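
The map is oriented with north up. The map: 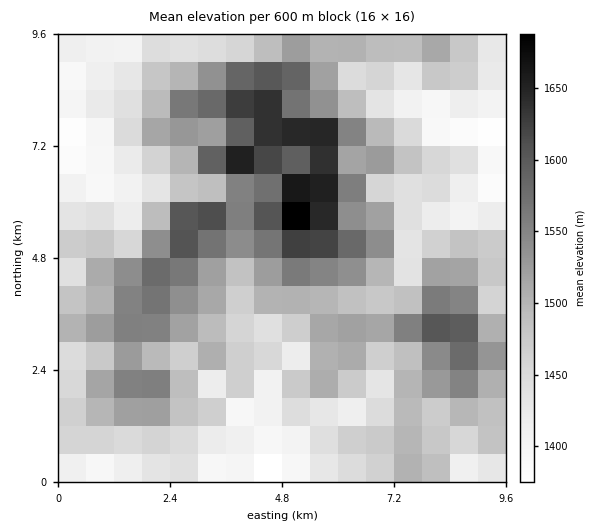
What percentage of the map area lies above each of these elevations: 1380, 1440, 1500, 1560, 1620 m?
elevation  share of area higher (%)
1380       96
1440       72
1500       42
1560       17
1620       6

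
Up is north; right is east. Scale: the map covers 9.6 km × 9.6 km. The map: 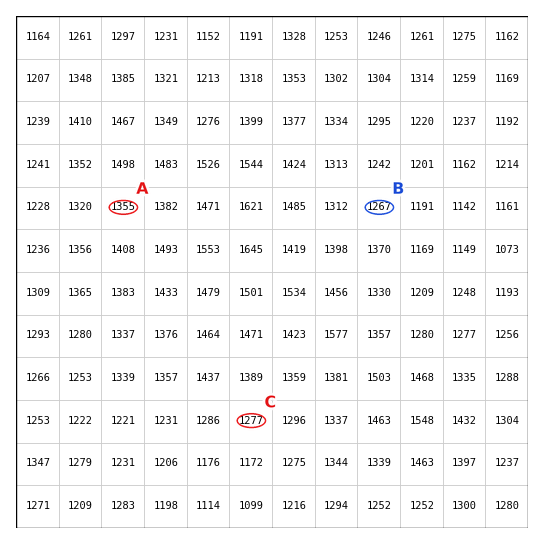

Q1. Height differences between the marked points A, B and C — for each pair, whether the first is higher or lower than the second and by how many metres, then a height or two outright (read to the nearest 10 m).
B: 90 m lower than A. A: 80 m higher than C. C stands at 1280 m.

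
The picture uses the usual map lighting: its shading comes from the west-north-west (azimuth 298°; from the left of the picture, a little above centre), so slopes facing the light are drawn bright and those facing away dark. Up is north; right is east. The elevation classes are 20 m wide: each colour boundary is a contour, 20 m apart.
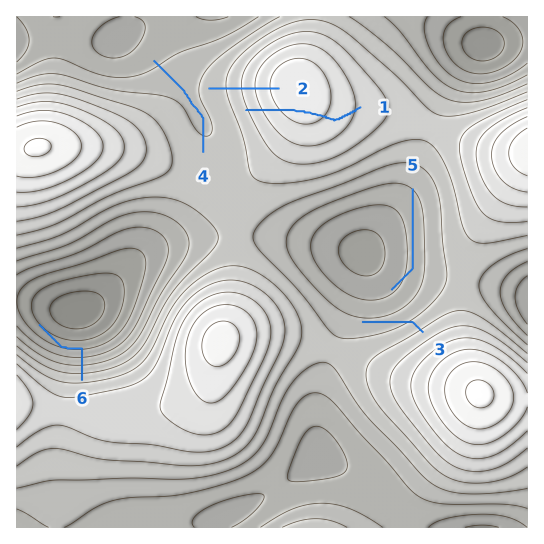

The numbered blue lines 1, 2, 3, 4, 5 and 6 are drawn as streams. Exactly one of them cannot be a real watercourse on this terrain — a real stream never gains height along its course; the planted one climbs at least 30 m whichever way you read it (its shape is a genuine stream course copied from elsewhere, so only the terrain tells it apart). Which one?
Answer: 1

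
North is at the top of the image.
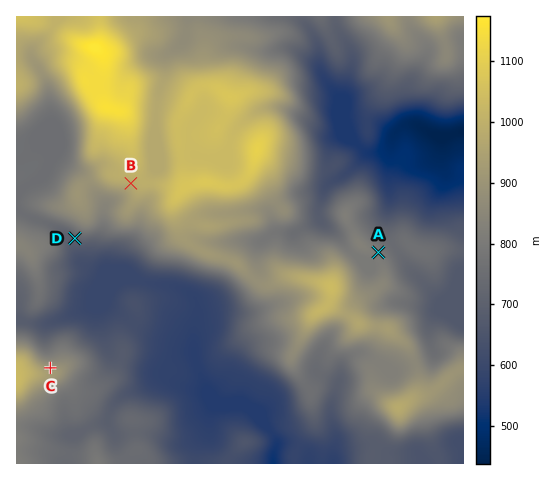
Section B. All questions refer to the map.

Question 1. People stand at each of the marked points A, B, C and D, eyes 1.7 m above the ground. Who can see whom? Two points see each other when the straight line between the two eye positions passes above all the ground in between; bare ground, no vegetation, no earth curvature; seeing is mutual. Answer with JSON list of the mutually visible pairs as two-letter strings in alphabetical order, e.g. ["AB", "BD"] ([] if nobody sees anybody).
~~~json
["BC", "CD"]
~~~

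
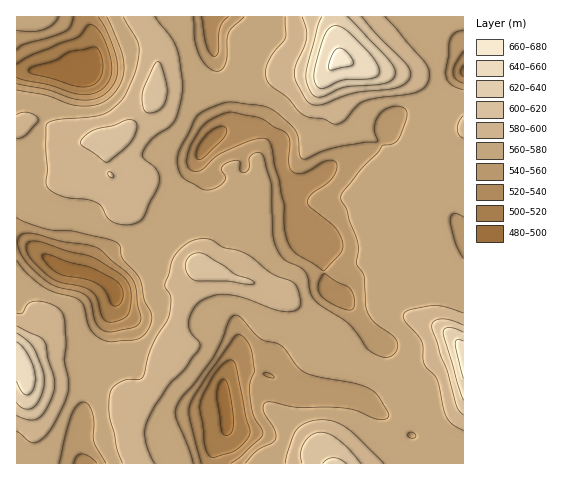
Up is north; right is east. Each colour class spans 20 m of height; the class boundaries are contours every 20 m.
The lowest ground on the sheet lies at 490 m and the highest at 660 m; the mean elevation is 570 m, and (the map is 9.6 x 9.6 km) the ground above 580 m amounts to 24.3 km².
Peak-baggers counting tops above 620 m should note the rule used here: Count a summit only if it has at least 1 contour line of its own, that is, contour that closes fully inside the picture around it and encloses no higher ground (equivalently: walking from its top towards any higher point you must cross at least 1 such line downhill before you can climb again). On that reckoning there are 1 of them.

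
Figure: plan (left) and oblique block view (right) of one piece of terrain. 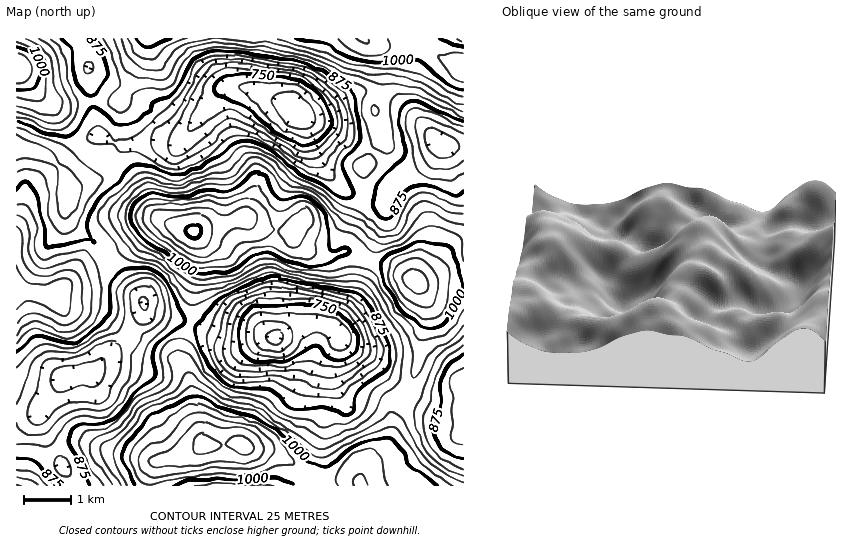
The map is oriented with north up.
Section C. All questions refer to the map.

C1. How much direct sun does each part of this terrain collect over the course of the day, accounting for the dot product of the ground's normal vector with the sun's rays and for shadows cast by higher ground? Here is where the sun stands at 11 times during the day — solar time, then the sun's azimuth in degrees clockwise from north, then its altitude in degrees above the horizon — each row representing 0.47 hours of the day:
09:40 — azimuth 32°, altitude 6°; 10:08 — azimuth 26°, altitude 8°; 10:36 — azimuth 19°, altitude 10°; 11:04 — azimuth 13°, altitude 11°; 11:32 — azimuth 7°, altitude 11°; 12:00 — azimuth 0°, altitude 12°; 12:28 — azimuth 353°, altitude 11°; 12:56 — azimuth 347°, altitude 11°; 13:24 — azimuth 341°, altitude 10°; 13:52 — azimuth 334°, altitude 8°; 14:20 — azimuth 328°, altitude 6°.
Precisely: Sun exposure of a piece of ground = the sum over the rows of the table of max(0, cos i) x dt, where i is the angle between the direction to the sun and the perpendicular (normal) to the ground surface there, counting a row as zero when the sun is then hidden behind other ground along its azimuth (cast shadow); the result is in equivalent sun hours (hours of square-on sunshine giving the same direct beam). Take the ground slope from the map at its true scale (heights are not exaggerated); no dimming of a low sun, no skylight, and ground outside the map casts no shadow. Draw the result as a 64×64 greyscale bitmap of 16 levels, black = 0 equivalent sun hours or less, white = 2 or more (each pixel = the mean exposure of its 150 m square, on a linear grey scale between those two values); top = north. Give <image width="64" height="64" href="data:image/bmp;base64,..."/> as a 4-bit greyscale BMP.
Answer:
<image width="64" height="64" href="data:image/bmp;base64,Qk12CAAAAAAAAHYAAAAoAAAAQAAAAEAAAAABAAQAAAAAAAAIAAATCwAAEwsAABAAAAAAAAAAAAAAABEREQAiIiIAMzMzAERERABVVVUAZmZmAHd3dwCIiIgAmZmZAKqqqgC7u7sAzMzMAN3d3QDu7u4A////AMy7u6l2VEM0QyEQAAAAAAAAABEjNEVVVmd3d3eImrzNu6qqmGVDMzMzIREAAAAAAAABI0VneIh3d3d3d4mrzdy6qYh2VEMzM0RDMyEAAAAAAAE0RXiqqYh3d3d3irzdy6qYdlVEREVVVmZlVDMhESIREjRWiru6mYiHd3eKvMu6mZh2VEREVnd4mZh3ZUM0RDNERXmru7u7qph3eJqruqmZmYdURWd4iZmqqZh2ZmZVVnd4q7urvM3MuYiJmaqZmqqqmHZnmru7uqqqmId3iHeJmavMuqq7zd3LqZmZmYiJmrqpiIm83cy6mZmZmZmaq7zM3dy6qqq83cy6mZmHZmiJqpmaq83dy7qYiImqqqvN7u7u3LqpmrzMu7qYh3ZVZ3iJmqu8zd3LqpmYiaq7vN7u7u7cupiJu7uqqZh2ZWZ3ZneJq8zMzMy7u6qqqrzN7u7ty7u6mZmZmZmIiGVVZ3dVVnmqu7u7u8zdzMy7zN7u7typmaqqqYd4iHd3VVVmZlVVaJqqqZiavd3d3LvN3v/+26mZmau6mHeIiHZUVWZmZVZ4mpmIh4m83cy6q83e7+3LqZmaq7upmImphlVVZ3ZVVmeIiId4iaq7upmazN3u7cy7qpqqqqqqqrqHZVVndlVmVVZmZneIiJmHeJq8zd3e7t3Lqqqqq7u7qYdlREVURVVDM0VVZnd3dmVnmavMzN7//+26qqq7y7qZh2VUQzNEQzIQEjRWZ3dlVWeJmqqqvN7u7cqZq7u7qYiHdlQzMzMyEAABI1Vnd3ZneJmZmIiJq8zLqpmaqpmYd3dmVDIjMyEAAAASM0Z4iJmZqphmZnd4iImZiIh4d3ZVVlVDIRIjIQAAABESNXiaq7qphlVVZVVVVniIdmZVVERFVDMhEiIhAAAREAE1aJq7updlVVVEMyI0VmZUMzNDNEREMyIiIhEREREREjVomqqZhlVVRDIhAREhERABIjMzMzMyMzMyERIiIiMzRWiZiHdlVFRCIQAAAAAAAAASMzIiIiIjRDMiIzREVURFZ3d3ZUREQyEAAAAAAAAAABIzMiESIzREQzI0VmZmZVZmVWZUMzMhAAAAAAAAAAAAEiMzIiI0VUREREVmd2ZmZVQzREMzIhAAAAAAAAAAAAABIzMyI0VmVFZnd2ZmZnZUMiIzMzIQAAAAAAAAAAAAAAEiIiM0RWZVeJqph3d3ZUIRABIiIQAAAAAAAAAAAAAAASMyNFVWZmaJq8upiHdkMhAAAREQAAAAAAAAAAAAAAABI0VWd4d2d5mrzLuoh2UyEAAAEQAAAAAAAAAAAAAAEREkZ4iZmYd4iau7u6mIdUMQAAAAAAAAERAAAAAAEjMyI0V5qqqpiIh4mqu7qZmGUxAAAAAAARIzIQAAABI1ZlRFeJvMu6mYh2eJmru6qXZTIQAAAAEiNEQxAAEiRWZ3Zniaze3LqpmHZmaJq7qXZUMyEAABEjRFVDERI0RWZmeIiave7cuqmYd2VXiamHVEMyIRESNEVVVUMiNFVVVVaJmZq83LuqmZmJd2eJmXZDMzIiIkVnd3ZlREVWd2VEV5qqqru7qqmZqqmYiJmZh1RERDNFaJmZiHZVVneIhlVomru7qqqZmZqqqpiHiJmIdmZmZnmqu7qZmHZniZqYiJqrzLqZmZmZq7uqmHZniImYiJmavN3u3LqqqZmZqru7vMzLmHeImZqru7qYdmd4iaq7u7ze///tzMzLupmqve7t3Ll2Z3iaq7u7uYd3d3eJq7zM3e////7t3Mu6mavf//7Kh2ZneJq8u6qYh3dmVmeJq7ze/////+7dy5iJq+///KdlVVZ3mrzLqYiIh2VVVmeJq87v////7d3LqZmr3//adURURFaJq7upiamYdlVUVneKve7u7u7tzMu6qqvd3LllRFVDRWiaqqmaqql2VERFZ4m83d3d3dy6qrvLzN3LqHZmZlQ0V4mqqqqpmHVERWZniau7u8zMzKqqzd3u7dupiJiHdURWiZqqqHdlREVniHeJmZmZq7vLurzv///ty6qqupdlVWd4iJmVVCIjRWiYd3d3d3eJqruqzf///9y7u7u6hlVmd3dmZmMhEAE0Z3dlVVVmZniZqqrN7//9y7u7uph2VWeHdVQzMQAAACRVZVREREVVV4maqrze7cupmaqpdmVWd4dkMhEQAAABJEVUQzMzMzRGeJq7zNy6mId3Z3dlVVZ3dkMREAAAESI0RUMzM0MzM0RXiavLu5hmVERERVVEVnZUMQAAABEjRFVVQzNEVUM0REV4mqqYdkMhESI0RVVnZUIRAAABIkVndmZVVWZmVDM0RWeJmHZTIQAAAiNGeIdkIRAAABEjRniZiHd4dlVDIiNFVmd2QhAAAAAAEkaIh1MhERAAESNWiZqZiIh1QzIiIzNEMxAAAAAAAAARJFVUMhEBERESNFZ4mZiId1QyIjMzMhEAAAAAAAAAAAEREiIiERESIiRVVneHeIdlQzIiNEQxAAAAAAAAAAAAAAABERERIiM0RmZmd3d3dmVDMiNEQyAAAAAAAAAAAAAAAAABESIzNEVoiIiHdmVVVUQyNEQyAAAAAAAAAAAAAAAAAAESIzRFZ4u7uph2VERFRDM0QzEAAAAAAAAAAAABEREREjRERGeJrd3LqYdUREVEMzMiEAAAAAAAAAAAABIzIjNFVVVWeavO3cy6mGVERUQzIRAAAAAAAAAAAAARI0RFVnd3Z3iavN"/>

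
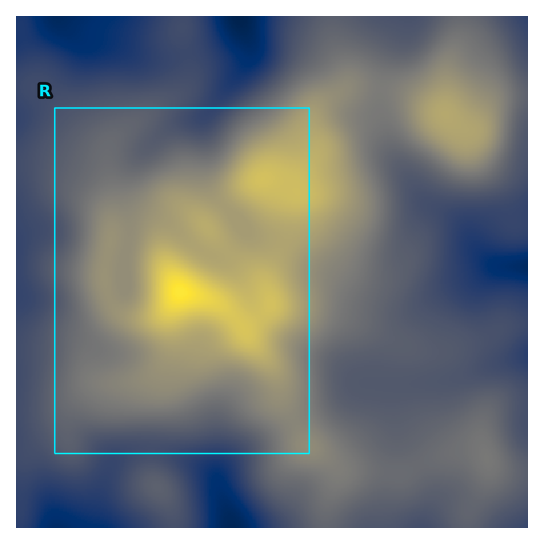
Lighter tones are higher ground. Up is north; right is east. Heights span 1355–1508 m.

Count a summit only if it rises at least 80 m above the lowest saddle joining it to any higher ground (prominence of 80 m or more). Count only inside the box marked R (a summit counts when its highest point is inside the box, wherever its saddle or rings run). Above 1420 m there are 1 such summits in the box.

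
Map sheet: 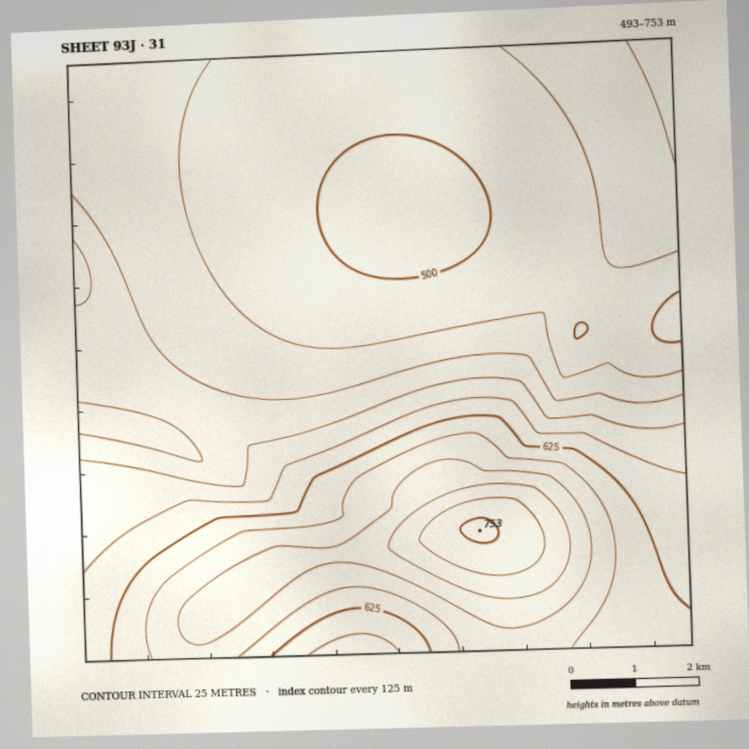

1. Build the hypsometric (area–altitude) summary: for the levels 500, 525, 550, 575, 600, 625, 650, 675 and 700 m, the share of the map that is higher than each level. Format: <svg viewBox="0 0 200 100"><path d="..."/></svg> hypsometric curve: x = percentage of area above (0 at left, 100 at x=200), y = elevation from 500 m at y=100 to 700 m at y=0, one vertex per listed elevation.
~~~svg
<svg viewBox="0 0 200 100"><path d="M189 100l-54-12-40-13-20-13-12-12-14-12-15-13-15-13-11-12"/></svg>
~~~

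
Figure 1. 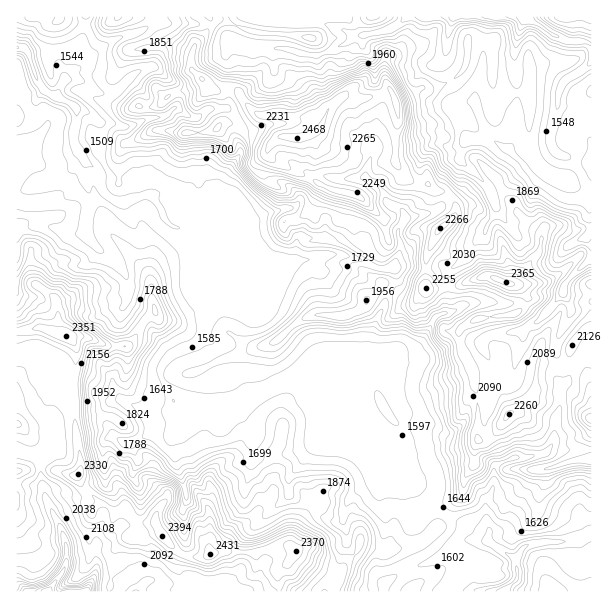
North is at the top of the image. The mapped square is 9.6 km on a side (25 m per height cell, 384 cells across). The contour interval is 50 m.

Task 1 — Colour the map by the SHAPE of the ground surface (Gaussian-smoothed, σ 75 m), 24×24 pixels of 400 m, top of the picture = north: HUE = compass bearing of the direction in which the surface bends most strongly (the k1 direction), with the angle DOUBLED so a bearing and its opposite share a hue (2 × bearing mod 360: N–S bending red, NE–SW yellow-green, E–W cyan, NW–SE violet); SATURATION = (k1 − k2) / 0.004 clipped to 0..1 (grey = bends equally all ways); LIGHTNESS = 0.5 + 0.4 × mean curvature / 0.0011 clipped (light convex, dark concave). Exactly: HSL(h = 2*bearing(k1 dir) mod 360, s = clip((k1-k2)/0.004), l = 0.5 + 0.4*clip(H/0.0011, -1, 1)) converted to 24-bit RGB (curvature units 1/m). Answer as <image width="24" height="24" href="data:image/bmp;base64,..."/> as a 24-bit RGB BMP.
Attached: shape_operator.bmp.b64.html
<image width="24" height="24" href="data:image/bmp;base64,Qk32BgAAAAAAADYAAAAoAAAAGAAAABgAAAABABgAAAAAAMAGAAATCwAAEwsAAAAAAAAAAAAA0GAJADMw/3NoAOuUwoq0OW5nnntDVz8hN0ogeG40xMZR0pdEHks75tyiIzM6JlRJssZ3n2ejm1dr01AyAFl1tdOSwMaZbmOWh6yev7jqFQB/QnXNq1VFXzZgnu/U07331uH1hbb/oJTr8NvkzNfsHhqd4l3Ef5fNS6KwTnpBY6CcfcKeSwQqI9c4t2iJk3Sgi76Eagt1u4ArSJFAedO0np7wUvbwZFvkkdd3FDU8LG9U8vHZyFRqHAs79OvXUzmNcFiDzqq6TXpGQRwuw2iL1I9JIYcWM2srttilJAcshsWtzOj11u/1nz341OgAAKIV1cWANRhLTagxgmkfymJUIG1Vpo9Be05ldGSBmEd/6oVSHURllHyv2tqdTIZOa0Je05xBPRpz0/vQBjpe1uhIGejL937UPFjy57KrHy1g38i7Jm+PyrbW57jnUDdnfHp0cXdtMSxH/NnPDCsykztJzppbr5hIREIk3SxiJp2y/PrPCxw6wzFouONnJA8hNWo06JeVRDR2vrBdS346TFMuf1A1fGFyf39/dGt8UDVr0Y168HZLAG8zGvEA9ZL/0K32mtG6Ki5a7/nSGQwnjpwPS3wbYUZPYXtTSFcukENIpHpevqZ6X2B0f39+f39/gH18ZmR7OzZvQ62k+dLs05jUkM2vEjRK2lg1sEtgXkh57fbQGiht0ptKZzpbcHd+f398fX96YXlwbKmLvW6AdWt9f39/fnt/fYuDZ1BtRzhtfs+JIb5d9dbp2p7RDBg21vXtiGGCe4CL7OmqIRo6x4QqSJKWhkuAgpBlaXpme3tsYXZSgnBkf39/f39/fYGBgneCUEuIbU+evs18TLF8PHM14bmiHyJTfL1YanxrcF9a7NaVJwwlqeJgHTo1PoqFrpO6q4K7qleQpqBROHFIdX15f39/f39+fH1+RlVkMB866fTXXkaWSbGk4selXDGnSaFXpFHWcqHi0fD6zNv/6Mz/30+uJ182L3FTmnBcYLfL7NT33n2uJScVUVAcPkIhW1EjJBwPL2LG5fu2IDUSWWocPNZFFRiU3aO9lze76daFZ24jQzUhEBgj+9DRrcTpSzqFY6JhbGBTIzoq5WvJ39L53NL5s5XpZzD39dbmADwbPrUC+M79+rDzBXESDMd1upMrFQrQ1Pfj46/og161ExpC8fnSTzJSW0xji4d5fXl8XXB1T4ZujKpSUy1M7czRDmne88jw1dL5wWb4bFgRgv2W1eb2AyAw6aTiT/4AdF0xZGYplTtBUSBi1uu2llGVWlh3h4R7f3x3d2tjRmQ3Y2EyS2c5jXQYJy0GYnckybcVC1tE0eX63GJh5mZaTgbKAL9LdeuTmEKAbz09cjhYgL+ekp9mj2GGfWJ+fYeDhHGNnix1c7Uul4E4Xn4xYLG88YT0Fz94++XQGUYtCike4OtA6oRbGVgxA200s55Ls1F0WGmYjMKubVqPopNzdlFgfIZ0e4F7Z1BpGnl7/ZzYrWHHjYk5cXQiff6sBk5I9eFg9s3nD4mLqSBCrfDe5tf0WRfabXlUjJBnmGeRlzdUhoE7eW1KfnRik5Z4Z1FSLxAf1MdoFD0F3II90ej60Pr7LwQgWbmfle3Nue7jXBFutfO0RGkfKQ8KbGQoj5Z6ZJZqVXSPbStUtrJdZVhNjmtNW2Q6Qx8uqGfU5uyxZqXcP9tGYG0bTAgiotvQiOvvrt+hJg0bX/pVwIVcdB5YlcrUvD+7o4mTmaF1OxpXSXe299TyxkRxsDA9km9JVNFbADZD9tXkoH/Pp868dLCvNS9h0uCGL4g7iismE0VKupYrRyIqo8mDVCVSX6Zca5eJ1se/Gy+GcCoybk8LIvEAadT/xDz/89L5RRikQfWSi4Hl79DdbkBkUHhy4emUQbbAWluelEirmlOqWoGQ0M6iJUFroZCDdNSNYBAMshGGT8e7e9Dr7sv8PxH/7qqWBqhyx/7hNZWTgzqEsYfR+tH2oq7hzv3ViDGtajdYT2hBllpUYHKWzcujFSVExKOjzQCW681qM3lPrXeYQ24ZGFIHNwcizv3TO2/P0WlvTSNqV798P5BWQaRB7XDl/OrPKRU5gzmf2KC8RrCjQmKQyribUS6OGJQ0MwAJyM5gTXxzKlkw8NP3hnbvVLHb/PLPEiEgUEohSUQVKx4IVJUHGk0VDTgO/NvPwWPIK3CA14V4Xmy3FXOl4+/cUF/YsQBxfJXt5+fWIoLW7ovdFfc0G4NJKUs086VkkTbKQd7cY3/mUrLx72VvsDCbpa8KAGoDn6oe4SwPBZ4mg9QDy0gAWAEI1QBPdqPr"/>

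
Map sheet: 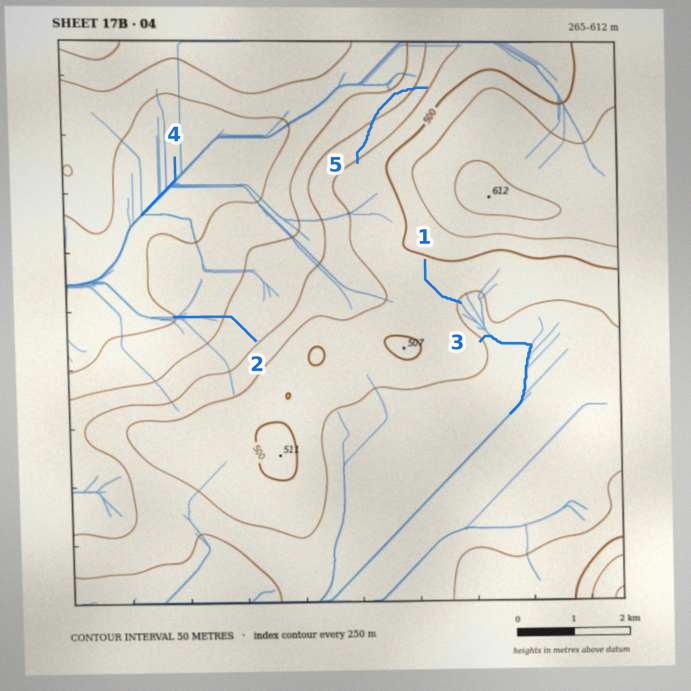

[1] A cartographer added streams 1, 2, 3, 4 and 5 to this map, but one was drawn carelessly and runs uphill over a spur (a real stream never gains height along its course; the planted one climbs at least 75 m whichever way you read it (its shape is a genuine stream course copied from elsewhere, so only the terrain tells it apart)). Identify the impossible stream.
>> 5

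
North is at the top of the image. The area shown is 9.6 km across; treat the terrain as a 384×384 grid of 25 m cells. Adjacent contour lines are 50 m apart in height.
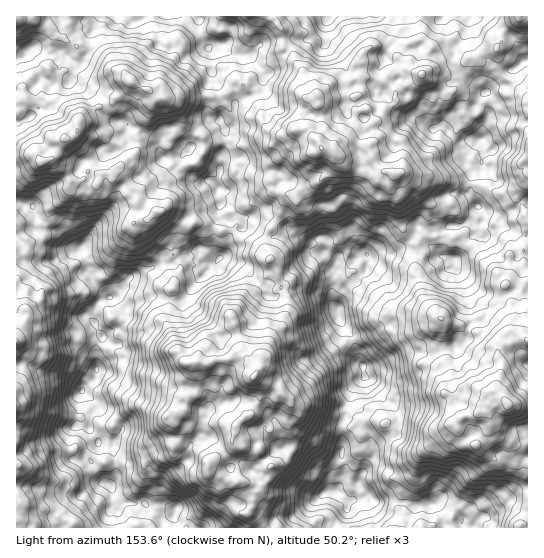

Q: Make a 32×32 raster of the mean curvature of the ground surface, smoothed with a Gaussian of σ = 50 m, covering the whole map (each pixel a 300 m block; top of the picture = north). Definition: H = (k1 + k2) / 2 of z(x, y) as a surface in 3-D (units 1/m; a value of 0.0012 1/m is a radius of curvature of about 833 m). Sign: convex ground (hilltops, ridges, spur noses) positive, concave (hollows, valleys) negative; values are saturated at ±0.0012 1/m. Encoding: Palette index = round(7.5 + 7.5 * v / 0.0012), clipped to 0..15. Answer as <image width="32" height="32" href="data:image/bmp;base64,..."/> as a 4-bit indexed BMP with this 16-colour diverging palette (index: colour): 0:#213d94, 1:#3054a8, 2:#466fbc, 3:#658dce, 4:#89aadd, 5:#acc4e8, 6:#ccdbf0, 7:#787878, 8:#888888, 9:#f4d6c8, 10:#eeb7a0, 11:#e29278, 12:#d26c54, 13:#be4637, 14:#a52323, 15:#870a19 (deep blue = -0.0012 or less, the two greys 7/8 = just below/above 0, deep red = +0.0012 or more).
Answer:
<image width="32" height="32" href="data:image/bmp;base64,Qk12AgAAAAAAAHYAAAAoAAAAIAAAACAAAAABAAQAAAAAAAACAAATCwAAEwsAABAAAAAAAAAAlD0hAKhUMAC8b0YAzo1lAN2qiQDoxKwA8NvMAHh4eACIiIgAyNb0AKC37gB4kuIAVGzSADdGvgAjI6UAGQqHAHeSXqONm7QHrHTatqR5vYAZiYe7vfdZZVr32va+2LqYmpa/sppTNFKsn4uVZOlbyRGDl7N6cErFF7qcdlq7c1RmqqTFgLU4doK208URRkaWaraM1oaM4Wi0d/TJw2RVZVe/o78gWVJqhGumNcIhpZ1Ge29kZC3MSZAXxky8iVYQRF/lS5ZYipckRuuplgdjKWqaz5h5ZqsDd2Wv6Xd5dzm0OKuLhAFFYG+Xr6xWW5hMF115t1Bzx2JkbGpmeo+kVVSLmpaVtXPHRbr3SWQEi0YkjPR7N+xQeWBv8jZjCJl4dEg/uJWqFG2WvZhYglipeWVbtr9Sb8iYYktqnHbd1AebprZ6ynj7oiubisc2v4J4ZM/0U5qdm0I3yW7ah6dqVXd3+hFcVUa2nL2Kh2iYm4lpeY+FEqa4uXY1i3mqZZuj/ENVpJJXuVdimpkySLbYSErTdYeIrNiDi0WYRWNGhbVwLIYXqHLlpceKGWMXea1UBFquo7jjyLV4ETtdSDt8yGYAZ4iohHqGJDdpWE2ozXnLsSrpXGzqdXOpulj8uDqnOYV1eSEqWZfnQ8SEW0mIlEmuq2I0OaRNYkSVt5WVnXZGWKIEhIiTa9NEdqaAaXd76ZnEZqusushTv4CZiok3XKxVl4eGDKxPS3qFGVRno1lFl4a9aI4/ZwVfNnaG1shw"/>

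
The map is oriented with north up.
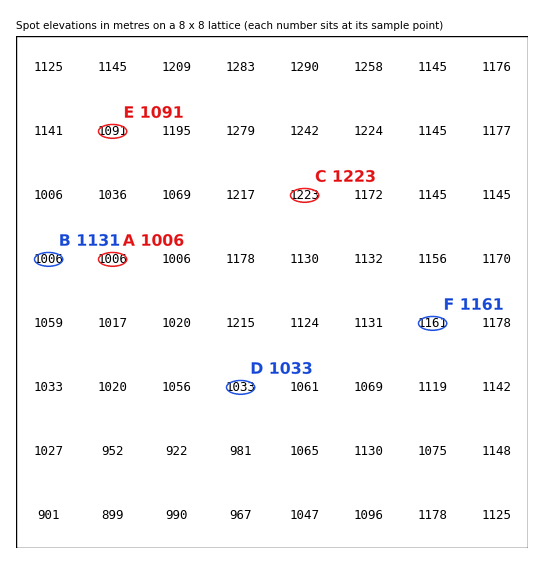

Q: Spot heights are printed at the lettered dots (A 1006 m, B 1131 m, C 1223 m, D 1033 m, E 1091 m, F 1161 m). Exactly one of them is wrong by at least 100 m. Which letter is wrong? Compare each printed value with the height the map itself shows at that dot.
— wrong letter B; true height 1006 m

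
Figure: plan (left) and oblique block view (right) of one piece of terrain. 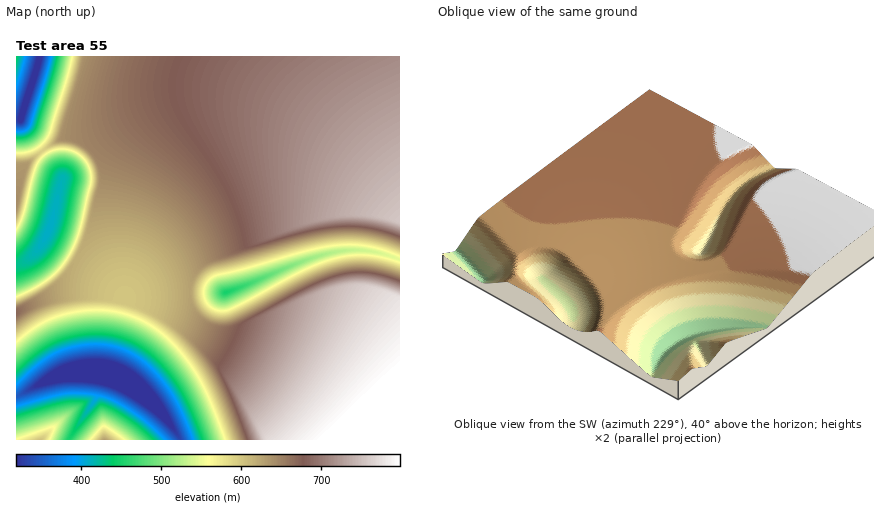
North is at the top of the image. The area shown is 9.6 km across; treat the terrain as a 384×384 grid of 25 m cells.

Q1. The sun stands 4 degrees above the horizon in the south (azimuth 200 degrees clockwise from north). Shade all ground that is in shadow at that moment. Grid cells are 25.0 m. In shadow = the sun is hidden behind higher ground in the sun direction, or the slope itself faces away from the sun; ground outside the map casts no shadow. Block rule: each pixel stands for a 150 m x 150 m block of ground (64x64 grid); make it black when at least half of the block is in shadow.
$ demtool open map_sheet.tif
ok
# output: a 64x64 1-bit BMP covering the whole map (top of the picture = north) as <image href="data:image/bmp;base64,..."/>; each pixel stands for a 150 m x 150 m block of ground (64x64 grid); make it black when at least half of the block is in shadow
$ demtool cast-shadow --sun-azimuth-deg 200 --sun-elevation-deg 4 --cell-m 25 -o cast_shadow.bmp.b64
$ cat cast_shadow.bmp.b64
<image width="64" height="64" href="data:image/bmp;base64,Qk0+AgAAAAAAAD4AAAAoAAAAQAAAAEAAAAABAAEAAAAAAAACAAATCwAAEwsAAAIAAAAAAAAA////AAAAAAD4f//gAAAAAPw//+AAAAAA/j//4AAAAAD/H//AAAAAAP+f/8AAAAAA/8//wAAAAAD////AAAAAAP///4AAAAAAf///gAAAAAA///8AAAAAAD///wAAAAAAH//+AAAAAAAP//4AAAAAAAf//AAAAAAAA/z8AAAAAAAB+BgAAAAAAAAgAAAAAAAAAAAAAAAAAAAAAAAAAAAAAAAAAAD8AAAAAAAAAf8AAAAAAAAD/+AAAIAAAAP/+AAA4AAAB//+AAD4AAAD///AA/wAAAP///gf/gAAAf//////AAAAP/////8AAAAD////f4AAAAB///8/gAAAAB///z/AAAAAA///H8AAAAAA//8fwAAAAAAf/w/AAAAAAAH4D8AAAAAAAAAHwAAAAAAAAAfAAAAAAAAAA8AAAAAAAAADwAAAAAAAAAPAAAAAAAAAAYAAAAAAAAABgAAAAAAAAACAAAAAAAAAAAAAAAAAAAAAAAAAAAAAAOAAAAAAAAAA4AAAAAAAAAD4AAAAAAAAAPwAAAAAAAAA/AAAAAAAAAD8AAAAAAAAAPwAAAAAAAAA/AAAAAAAAAB8AAAAAAAAAHwAAAAAAAAAPAAAAAAAAAA8AAAAAAAAAB4AAAAAAAAAHgAAAAAAAAAOAAAAAAAAAAYAAAAAAAAABgAAAAAAAAACAAAAAAAAAA=="/>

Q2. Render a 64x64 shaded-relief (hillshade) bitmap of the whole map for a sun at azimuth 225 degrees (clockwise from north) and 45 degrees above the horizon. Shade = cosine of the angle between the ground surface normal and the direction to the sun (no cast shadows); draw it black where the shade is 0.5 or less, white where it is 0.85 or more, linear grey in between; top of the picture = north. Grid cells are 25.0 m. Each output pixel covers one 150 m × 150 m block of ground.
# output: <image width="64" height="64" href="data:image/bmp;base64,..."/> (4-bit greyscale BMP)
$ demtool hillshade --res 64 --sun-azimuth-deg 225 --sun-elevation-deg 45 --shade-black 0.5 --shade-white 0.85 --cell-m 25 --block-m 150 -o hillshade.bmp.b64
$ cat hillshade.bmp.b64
<image width="64" height="64" href="data:image/bmp;base64,Qk12CAAAAAAAAHYAAAAoAAAAQAAAAEAAAAABAAQAAAAAAAAIAAATCwAAEwsAABAAAAAAAAAAAAAAABEREQAiIiIAMzMzAERERABVVVUAZmZmAHd3dwCIiIgAmZmZAKqqqgC7u7sAzMzMAN3d3QDu7u4A////AFVVRFWJiIhSERERERFc7u7u7u7u2pmZmZmZmZmZmZmZVVVWVViIiFIREREREp3u7u7u7u7JmZmZmZmZmZmZmZlVVVVlVoiIUREREREm3u7u7u7u7amZmZmZmZmZmZmZmVVVVVZVeIhBEREREVvu7u7u7u7rmZmZmZmZmZmZmZmZVVVVVVVYh0EREREUru7u7u7u7tqZmZmZmZmZmZmZmZlVVVVURVaHMREREUru7u7u7u7uuZmZmZmZmZmZmZmZmWVVVVRDRGUxEREUre7u7u7u7uyZmZmZmZmZmZmZmZmZh2VVREMzQyERElru7u7u7u7u2pmZmZmZmZmZmZmZmZmHdlVEMzIiIRE2vu7u7u7u7u65mZmZmZmZmZmZmZmZmYiIdlQzMyIiNZzu7u7u7u7v7JmZmZmZmZmZmZmZmZmZiImId2VURFac3u7u7u7u//7amZmZmZmZmZmZmZmZmZmImZmZmZmavN3u7u7u7v///bmZmZmZmZmZmZmZmZmZmYiZmaq7vMzd3e7u7u7v///rmZmZmZmZmZmZmZmZmZmZiJmaqru8zN3d7u7u7u///rmZmZmZmZmZmZmZmZmZmZmJmZqru8zM3d3u7u7u///sqZmZmZmZmZmZmZmZmZmZmZmZqqu7zMzd3e7u7u7//rqZmZmZmZmZmZmZmZmZmZmZmZmqq7vMzN3d7u7u7/7bmZmZmZmZmZmZmZmZmZmZmZmZmaq7u8zM3d3u7u7v7bmZmZmZmZmZmZmZmZmZmZmZmZmaqru8zMzd3e7u7u7KmZmYiImZmZmZmZmZmZmZmZmZmZqqu7zMzd3d7u7u26mZmGRFd4mZmZmZmZmZmZmZmZmJmqu7vMzN3d3u7tupmZl0IjRWZ4iZmZmZmZmZmZmZmXiZqru8zM3d3d3LqZmZmEESNFVVZ4iZmZmZmZmZmZmZRomaq7u8zMzMuqmZmZmWIRI0VVVWZ3iZmZmZmZmZmZk0Z4mZmqqqqqmZmZmZmZYyIjVVVVVVZniJmZmZmZmZmENFeIiImZmZmZmZmZmZlkM0aIZlVVVVVneImZmZmYdUVURXiIiJmZmZmZmZmZmXVWirqpdmVVVVVWZ3eId2QxFmVVZ4iJmZmZmZmZmZmph3iszLuphmVVVVVFVVRDIREHdmZmiZmZmZmZmZmZmqqYirzMzLuph2VVVURDMiIRERh3d3eJmZmZmZmZmZmqqqmrzMzMzLuqh2VUREMyIhERGIiIiImpmZmZmZmZmqqqqqu8zMzMu7uqmGVEQzIiERE5iIiZmaqZmZmZmZmaqqqqqru7vMy7u7u6qXZUQzM0WKmIiZmqqpmZmZmZmaqqqqqqqqu7u7u8zMzLuqmIiave+IiJmqq7qZmZmZmZqqqqqqqqqqu7u7zMzMzMzM3e7v/3d4maq7u5mZmZmZqqqqqqqqqqqqq7u8zMzM3d3u7v//ZmeJq7zLqZmZmZmqqqqqqqqqqqqqq7u8zMzd3e7u//9EV4mrvMypmZmZmaqqqqqqqqqqqqqqqru8zN3d7u7v7jNGeKu8zLmZmZmaqqqqqqqqqqqqqpmZqqu7zM3d3d3LEkV4mrzcypmZmZqqqqqqqqqqqqqqmZmZmaqru7u7qpkBNGiavN3KmZmZmqqqqqqqqqqqqqmZmZmZmZmZmZmZmQEkZ5q8zcuZmZmaqqqqqqqqqqqqqZmZmZmZmZmZmZmZEiNXirzNy5mZmZmqqqqqqqqqqqqZmZmZmZmZmZmZmZkyE1eJu8zMqZmZmaqqqqqqqqqqqZmZmZmZmZmZmZmZmVMTVomrzNypmZmZmqqqqqqqqqmZmZmZmZmZmZmZmZmZdSNGiaze7rmZmZmZqqqqqqqqmZmZmZmZmZmZmZmZmZmGM0aKze/+uZmZmZmaqqqqqpmZmZmZmZmZmZmZmZmZmYZDV5vf//6pmZmZmZmZmZmZmZmZmZmZmZmZmZmZmZmZRERpve///JmZmZmZmZmZmZmZmZmZmZmZmZmZmZmZmZkiR4rO///6mZmZmZmZmZmZmZmZmZmZmZmZmZmZmZmZmSJGm87//7mZmZmZmZmZmZmZmZmZmZmZmZmZmZmZmZmZI1aL3u7KmZmZmZmZmZmZmZmZmZmZmZmZmZmZmZmZmZkjaJq8upmZmZmZmZmZmZmZmZmZmZmZmZmZmZmZmZmZmTSKu7upmZmZmZmZmZmZmZmZmZmZmZmZmZmZmZmZmZmZV6vMy6mZmZmZmZmZmZmZmZmZmZmZmZmZmZmZmZmZmZmazMzLqZmZmZmZmZmZmZmZmZmZmZmZmZmZmZmZmZmZmZrMzMu6mZmZmZmZmZmZmZmZmZmZmZmZmZmZmZmZmZmZebzMy7qZmZmZmZmZmZmZmZmZmZmZmZmZmZmZmZmZmZlZvMzMupmZmZmZmZmZmZmZmZmZmZmZmZmZmZmZmZmZmVeszMy7qZmZmZmZmZmZmZmZmZmZmZmZmZmZmZmZmZmZVqvMzMupmZmZmZmZmZmZmZmZmZmZmZmZmZmZmZmZmZlVm8zMy6mZmZmZmZmZmZmZmZmZmZmZmZmZmZmZmZmZmVV6zMzMuZmZmZmZmZmZmZmZmZmZmZmZmZmZmZmZmZmZRWrMzMy6mZmZmZmZmZmZmZmZmZmZmZmZmZmZmZmZmZlEWbzMzLqZmZmZmZmZmZmZmZmZmZmZmZmZmZmZmZmZmURYvMzMy5mZmZmZmZmZmZmZmZmZmZmZmZmZmZmZmZmZ"/>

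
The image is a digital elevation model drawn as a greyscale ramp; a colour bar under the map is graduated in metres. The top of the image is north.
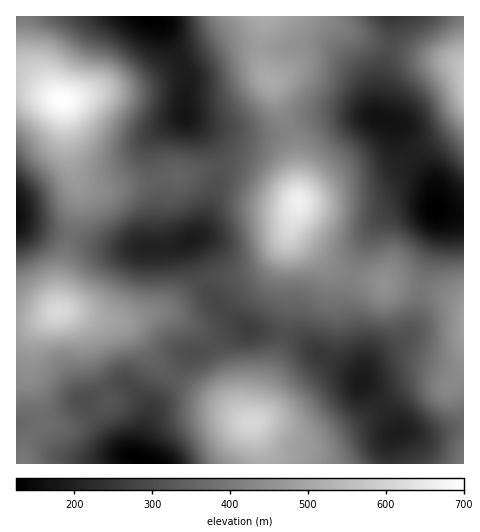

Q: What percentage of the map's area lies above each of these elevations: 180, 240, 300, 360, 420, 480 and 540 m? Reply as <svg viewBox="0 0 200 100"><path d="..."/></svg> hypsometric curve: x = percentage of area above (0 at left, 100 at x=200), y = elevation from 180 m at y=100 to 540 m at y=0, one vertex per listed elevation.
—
<svg viewBox="0 0 200 100"><path d="M192 100l-23-17-29-16-42-17-36-17-30-16-16-17"/></svg>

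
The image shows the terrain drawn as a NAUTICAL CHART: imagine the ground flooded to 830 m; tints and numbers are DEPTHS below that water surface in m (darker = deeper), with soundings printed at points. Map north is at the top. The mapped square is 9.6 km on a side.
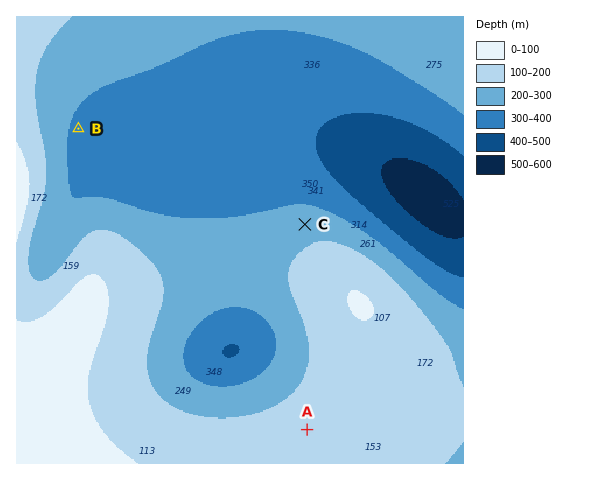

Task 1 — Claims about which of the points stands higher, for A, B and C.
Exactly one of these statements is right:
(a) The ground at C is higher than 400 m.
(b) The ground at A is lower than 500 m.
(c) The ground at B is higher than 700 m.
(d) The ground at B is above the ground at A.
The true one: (a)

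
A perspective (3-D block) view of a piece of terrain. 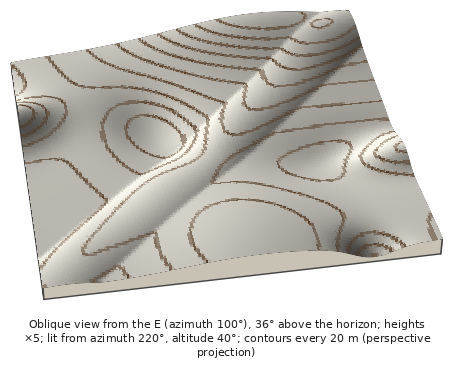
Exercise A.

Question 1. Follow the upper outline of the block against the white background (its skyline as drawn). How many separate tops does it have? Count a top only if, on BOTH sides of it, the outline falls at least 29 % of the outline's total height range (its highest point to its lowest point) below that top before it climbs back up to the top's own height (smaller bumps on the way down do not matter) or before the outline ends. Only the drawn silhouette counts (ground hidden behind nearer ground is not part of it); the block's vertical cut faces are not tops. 0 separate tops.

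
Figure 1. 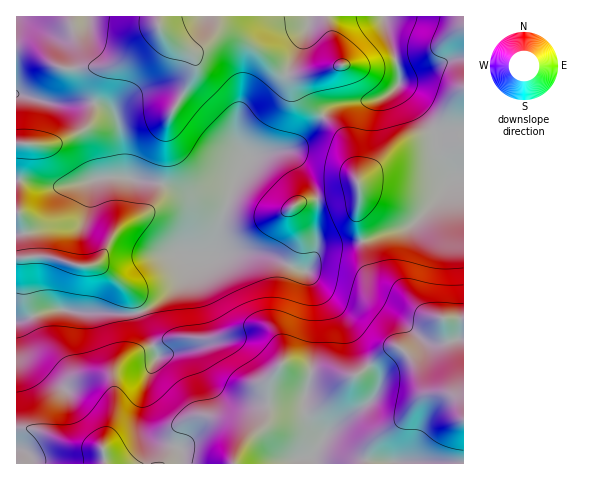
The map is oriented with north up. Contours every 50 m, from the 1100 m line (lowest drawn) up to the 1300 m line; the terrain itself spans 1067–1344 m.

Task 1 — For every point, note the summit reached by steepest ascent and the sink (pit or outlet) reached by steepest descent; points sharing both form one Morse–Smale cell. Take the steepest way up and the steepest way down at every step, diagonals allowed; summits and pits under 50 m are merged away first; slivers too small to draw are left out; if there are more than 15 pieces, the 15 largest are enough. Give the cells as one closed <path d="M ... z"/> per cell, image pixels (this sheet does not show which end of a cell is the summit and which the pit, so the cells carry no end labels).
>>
<path d="M19 94l-3 1 0 118 4 1 2 6 7 37-13 1 1 171 16 0 37 15 32 5 12-35-1-39 2-6 10-10 47-21 45 0 32-10 15 0 11 7 7 15 1 15 33 9 37 2 5-2 32-26 9-1 13 13 10 21 9 9 23 6 10 11 0-19-20-69-17-4-23-20-27-14-9-11-11-54 3-23-7-33-5-14-6-12-19-18-28 31-42 9-6 4-16 33-11 31-4 24-7 8 5-14-2-19-23-26-22-12-36-6-8-4-1-29-3-21-5-12-5-5-18-6-41 2z"/><path d="M264 328l-15 0-32 10-45 0-43 19-14 12-2 6 1 39-12 35-32-5-25-12-24-4-5 2 0 33 448 0-1-58-5-6-9-5-18-4-7-6-10-21-11-13-4-3-9 1-32 26-5 2-45-3-26-9 1-9-3-12-8-11z"/><path d="M71 16l-55 1 0 77 34 10 41-2 18 6 5 5 5 12 3 21 1 29 8 4 36 6 22 12 23 26 2 19-3 12 5-6 4-24 11-31 16-33 6-4 42-9 25-28 2-3-17-15-4-12 2-8 12-7-23 2-8-3-35-29-24-9-11 2-18 14-7 0-18-11-12-12-6 8-35 27-9 3-15 0-12-12-10-28z"/><path d="M463 16l-79 0 15 54 1 12-2 5-19 12-43 6-13 11 19 18 6 12 5 14 7 33-3 21 1 10 12 48 7 9 27 14 23 20 17 4 19 68z"/><path d="M383 16l-310 0-1 10 13 33 9 7 15 0 9-3 35-27 6-8 12 12 18 11 10-1 15-13 6-2 17 3 22 13 25 22 8 3 22-3-11 8-2 8 4 12 17 15 14-11 43-6 19-12 2-5-2-18z"/><path d="M19 213l-3 1 0 43 12 1-4-29z"/>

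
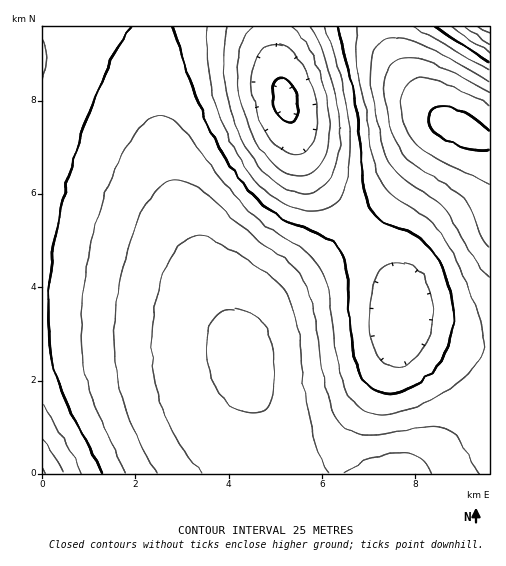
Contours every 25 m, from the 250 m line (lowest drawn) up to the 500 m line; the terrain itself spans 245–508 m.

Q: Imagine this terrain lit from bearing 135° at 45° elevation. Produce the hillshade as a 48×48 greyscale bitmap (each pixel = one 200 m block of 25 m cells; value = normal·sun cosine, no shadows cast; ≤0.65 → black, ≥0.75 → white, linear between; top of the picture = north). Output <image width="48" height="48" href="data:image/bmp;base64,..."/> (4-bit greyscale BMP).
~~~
<image width="48" height="48" href="data:image/bmp;base64,Qk32BAAAAAAAAHYAAAAoAAAAMAAAADAAAAABAAQAAAAAAIAEAAATCwAAEwsAABAAAAAAAAAAAAAAABEREQAiIiIAMzMzAERERABVVVUAZmZmAHd3dwCIiIgAmZmZAKqqqgC7u7sAzMzMAN3d3QDu7u4A////AGZmZmZ3d3iIiZmZqqqqqZh2VVVomqqpmGZmZmZ3d3iIiZmZqqqqqZh2VUVniaqpmHZmZmd3d3iIiZmZmqqqqph2VERWeJmZmHd3d3d3d3iIiJmZmqqqqph2VDNFZ4mZmHd3d3d3d3iIiJmZmqqrqqmGVDM0VniJiHd3d3d3d3eIiJmZmaq7u6mHZUMzRWeIiHd3d3d3d3eIiImZmaq7u7qYdUMzNFZ4iHd3d3d3d3d4iImZmau7u7qpdlQyM0V3iHd3ZmZ3d3d4iIiZmau7zLuph1QyI0VneHdmZmZnd3d4iIiZmau8zMy6mGVDIjRWd3ZmZmZmd3d3iIiJmau8zMy7qHZDIjRWd2ZmZmZmZ3d3iIiJmau8zNzLqYZUMzRWd2ZmZmZmZ3d3eIiImau8zd3MupdkMzNGd2ZmZmZmZnd3eIiImau8zd3cy5hlQzNFZ2ZmZmZmZmd3d4iIiau8zd3cy6l2RDRFZ2ZmZmZmZmd3d4iIiaq8zd3dy6mGVERFZ2ZmZmZmZmZ3d4iIiZq8zd3dzLqHZURFZ2ZmZmZmZmZ3d3iIiJq7zN3dzLqYZURVd2ZmZmZmZmZ3d3iIiJqrvMzdzLuYdlVWd2ZmZmZmZmZnd3iIiImqu8zMzMupdlVWd2ZmZmZmZmZnd3eIiImaq7zMzMuph2VWeGZmZmZmZmZnd3eIiIiZqru8zMuph2VmeGZmZmZmZmZnd3eIiHiJmaq7u7uqh2ZmeGZmZmZmZmZnd3iIh3d4iZmqu7u6mHZmeGZmZmZmZmZnd3iIh3d3eImaq7uqmHZmd2ZmZmZmZmZnd4iIh3Zmd3iJmquqmHZmd2ZmZmZmZmZnd4iIh3ZlZmd4maqqmIdmZmZmZmZmZmZ3eIiIh3ZVVVZniZqqmYd2d2ZmZmZmZmZ3eIiIiHZURERWeJmqqZh3d2ZmZmZmZmZ3iImZiHZUMzNFZ4maqpmIiGZmZmZmZmd3iJmZmHZUMiI0VniaqqmZmWZmZmZmZmd4iZmZmHZUMhEjRWiZqqqqqmZmZmZmZmd4iZqqmYdUMQASNGeJqqqqumZmZmZmZnd4maqqqYdkMQABI1aJmqu7u2ZmZmZmZneImqu7qpdkMQAAE0Z4mqq7umZmZmZmZ3eJmru7uphlMQAAAjVniZqqqmZmZmZmZ3iJqrzMu5h1MgAAATRWeJmZmWZmZmZmd3iJq7zMy6l1MgAAASNWd4iIiGZmZmZmd3iZq8zdzKl2QhAAASNFZnd3d3ZmZmZnd4iau83d3LmGQhAAASNFVmZmZndmZmZnd4iavN3u3LqGQxAAASNEVWZmZXd3ZmZ3d4iavN7u7cqGUxAAESNEVVVVVXd3d3d3d4mavN7u7cqXUyEBEiNERVVVRHd3d3d3eImqvN7u7cuXUyERIjNERERERHd3d3d3eImrzd7/7cuXVDIiIzNERERERId3d3d3eImrzd7/7cuXZDIiMzRERERERIh3d3d3eImrzd7v7cuYZUMzNERFVVVVRIiHd3d3eImrvN7u7cuYZURERVVVVVVVVQ=="/>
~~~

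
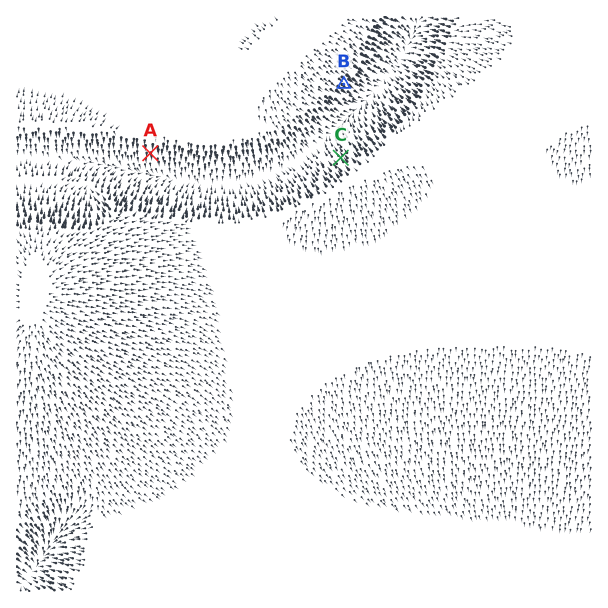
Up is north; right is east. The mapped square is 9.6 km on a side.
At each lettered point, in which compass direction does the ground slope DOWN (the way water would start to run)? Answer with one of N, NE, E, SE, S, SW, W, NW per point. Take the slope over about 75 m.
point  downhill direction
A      S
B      SE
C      NW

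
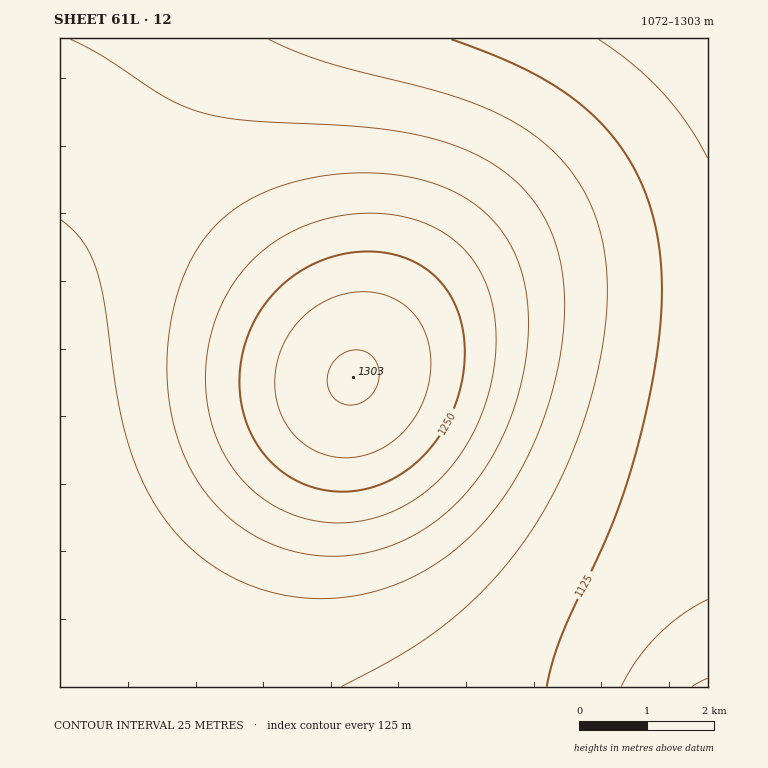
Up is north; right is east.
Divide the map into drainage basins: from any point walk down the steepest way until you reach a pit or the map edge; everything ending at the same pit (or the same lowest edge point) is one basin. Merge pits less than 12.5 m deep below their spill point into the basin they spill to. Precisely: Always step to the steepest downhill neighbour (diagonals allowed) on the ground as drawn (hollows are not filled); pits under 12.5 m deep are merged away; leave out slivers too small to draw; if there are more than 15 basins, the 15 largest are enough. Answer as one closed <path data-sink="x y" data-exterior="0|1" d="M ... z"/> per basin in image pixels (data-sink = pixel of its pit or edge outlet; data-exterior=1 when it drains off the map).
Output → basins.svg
<path data-sink="708 687" data-exterior="1" d="M60 121l0 566 648 0 0-355-46-1-81-10-29 0-2-2-54 2-40 6-39 12-36 17-28 20-28-36-69-68-49-44-89-71z"/><path data-sink="708 39" data-exterior="1" d="M708 38l-648 0 0 82 58 37 89 71 49 44 69 68 28 36 28-20 36-17 39-12 40-6 24 0 2-2 59 2 81 10 46 1z"/>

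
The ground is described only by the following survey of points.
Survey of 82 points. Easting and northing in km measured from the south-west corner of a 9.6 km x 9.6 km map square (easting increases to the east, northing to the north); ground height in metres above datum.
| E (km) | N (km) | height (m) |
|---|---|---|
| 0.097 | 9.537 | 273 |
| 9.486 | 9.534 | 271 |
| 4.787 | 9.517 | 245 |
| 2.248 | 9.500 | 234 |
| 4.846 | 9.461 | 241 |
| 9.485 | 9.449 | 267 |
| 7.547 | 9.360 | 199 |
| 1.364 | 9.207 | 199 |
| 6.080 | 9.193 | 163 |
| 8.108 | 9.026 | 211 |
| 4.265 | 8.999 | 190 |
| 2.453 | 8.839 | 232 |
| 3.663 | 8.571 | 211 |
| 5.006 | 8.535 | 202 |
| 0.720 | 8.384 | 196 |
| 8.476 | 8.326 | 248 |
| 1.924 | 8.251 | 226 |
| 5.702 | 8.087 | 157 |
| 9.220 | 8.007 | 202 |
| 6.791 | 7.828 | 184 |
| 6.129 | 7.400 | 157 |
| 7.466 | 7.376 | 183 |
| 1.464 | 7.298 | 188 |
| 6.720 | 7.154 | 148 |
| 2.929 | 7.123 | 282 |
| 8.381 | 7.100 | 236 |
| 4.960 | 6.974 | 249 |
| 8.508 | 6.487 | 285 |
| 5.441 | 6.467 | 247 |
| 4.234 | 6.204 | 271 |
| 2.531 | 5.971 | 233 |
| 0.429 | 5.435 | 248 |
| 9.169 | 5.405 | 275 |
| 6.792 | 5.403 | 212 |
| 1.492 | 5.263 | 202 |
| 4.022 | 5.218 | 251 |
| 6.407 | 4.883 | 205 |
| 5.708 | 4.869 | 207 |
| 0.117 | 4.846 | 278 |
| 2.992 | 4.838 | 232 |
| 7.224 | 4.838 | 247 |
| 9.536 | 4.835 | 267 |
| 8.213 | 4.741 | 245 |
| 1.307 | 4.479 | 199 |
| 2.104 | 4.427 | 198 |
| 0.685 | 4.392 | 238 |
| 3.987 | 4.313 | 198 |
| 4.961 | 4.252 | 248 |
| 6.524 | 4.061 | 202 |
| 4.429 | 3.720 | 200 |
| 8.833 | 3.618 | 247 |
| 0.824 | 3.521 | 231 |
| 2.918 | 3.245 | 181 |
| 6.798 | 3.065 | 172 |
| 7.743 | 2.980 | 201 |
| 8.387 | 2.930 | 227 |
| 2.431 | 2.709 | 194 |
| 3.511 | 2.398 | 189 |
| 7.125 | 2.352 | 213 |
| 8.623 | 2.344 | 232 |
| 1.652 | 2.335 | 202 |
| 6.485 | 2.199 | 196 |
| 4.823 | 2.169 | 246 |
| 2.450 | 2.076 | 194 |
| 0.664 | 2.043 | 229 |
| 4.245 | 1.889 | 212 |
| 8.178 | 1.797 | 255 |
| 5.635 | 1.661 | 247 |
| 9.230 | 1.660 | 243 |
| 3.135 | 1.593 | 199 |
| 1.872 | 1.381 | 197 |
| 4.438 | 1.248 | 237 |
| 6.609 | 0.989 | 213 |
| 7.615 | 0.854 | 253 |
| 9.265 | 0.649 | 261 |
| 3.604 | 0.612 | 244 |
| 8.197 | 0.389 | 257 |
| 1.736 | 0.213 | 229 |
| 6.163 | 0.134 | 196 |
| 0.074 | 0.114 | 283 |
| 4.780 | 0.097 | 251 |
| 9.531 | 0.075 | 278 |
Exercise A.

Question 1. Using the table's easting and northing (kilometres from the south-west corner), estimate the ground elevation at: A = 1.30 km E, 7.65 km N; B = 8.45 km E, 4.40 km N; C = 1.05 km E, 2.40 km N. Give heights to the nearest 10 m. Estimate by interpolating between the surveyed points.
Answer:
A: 180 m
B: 240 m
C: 230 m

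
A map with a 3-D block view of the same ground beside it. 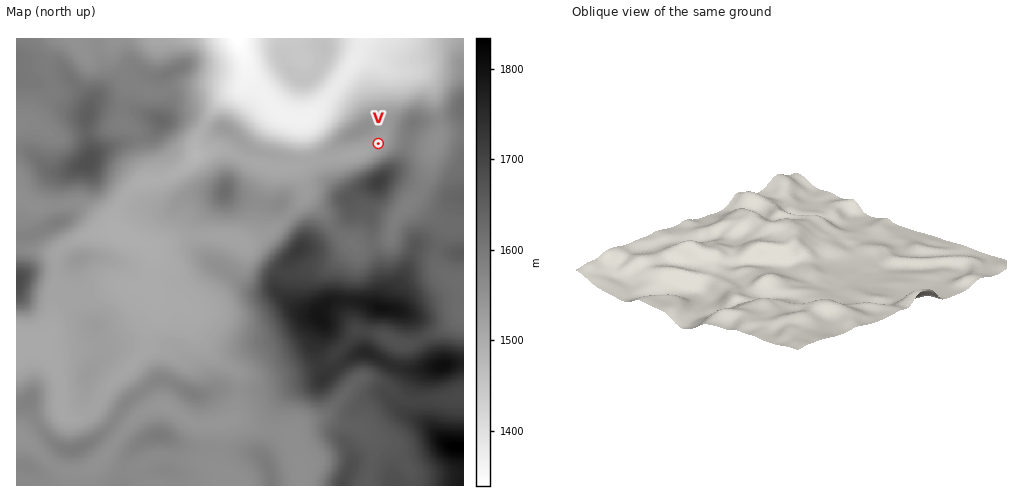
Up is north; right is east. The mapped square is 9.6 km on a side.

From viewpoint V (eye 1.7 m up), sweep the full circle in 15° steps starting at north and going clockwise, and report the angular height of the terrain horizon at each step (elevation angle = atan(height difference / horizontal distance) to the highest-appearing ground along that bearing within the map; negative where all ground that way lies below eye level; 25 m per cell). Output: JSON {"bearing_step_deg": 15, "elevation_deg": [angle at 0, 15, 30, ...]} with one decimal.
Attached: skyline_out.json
{"bearing_step_deg": 15, "elevation_deg": [2.9, 2.1, 2.1, 4.0, 5.8, 6.6, 7.2, 8.1, 9.8, 12.0, 14.1, 15.2, 14.6, 11.9, 7.9, 3.8, 1.0, 1.6, 1.2, 2.7, 3.9, 4.5, 4.4, 3.8]}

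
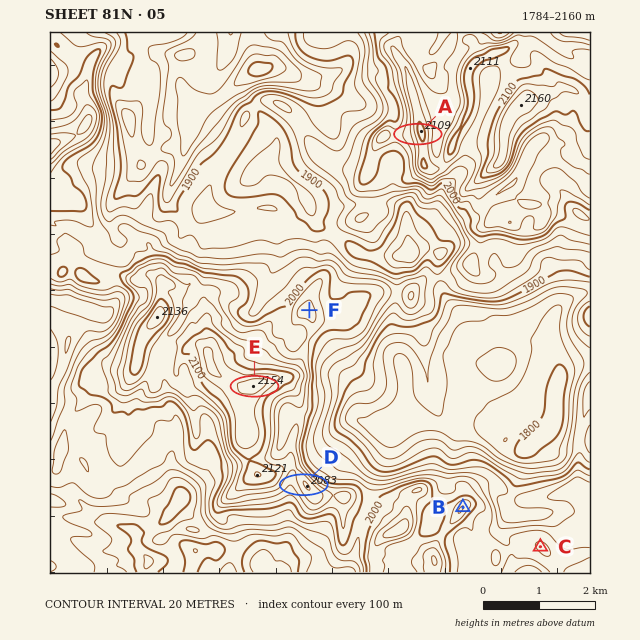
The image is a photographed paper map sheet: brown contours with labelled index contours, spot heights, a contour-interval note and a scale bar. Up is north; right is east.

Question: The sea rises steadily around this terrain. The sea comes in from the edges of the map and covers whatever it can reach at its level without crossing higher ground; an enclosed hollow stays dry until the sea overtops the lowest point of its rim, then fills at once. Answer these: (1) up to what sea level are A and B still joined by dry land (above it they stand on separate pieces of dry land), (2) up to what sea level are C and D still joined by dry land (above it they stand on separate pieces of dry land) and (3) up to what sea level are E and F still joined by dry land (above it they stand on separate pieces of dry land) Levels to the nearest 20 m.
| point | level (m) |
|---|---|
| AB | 1920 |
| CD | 1960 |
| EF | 2020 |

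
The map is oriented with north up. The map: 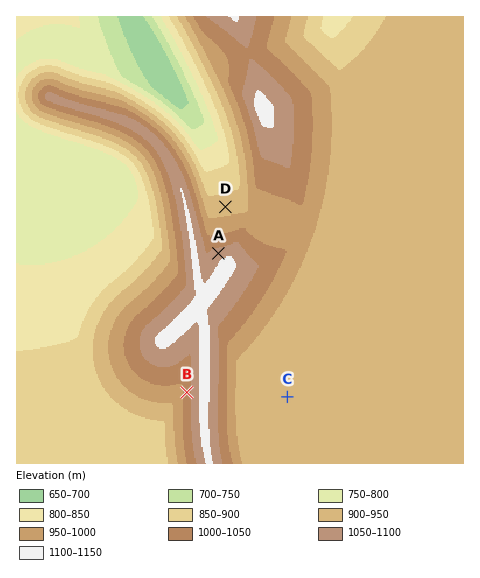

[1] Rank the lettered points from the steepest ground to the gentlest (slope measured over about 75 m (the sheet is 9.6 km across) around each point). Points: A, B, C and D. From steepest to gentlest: B A D C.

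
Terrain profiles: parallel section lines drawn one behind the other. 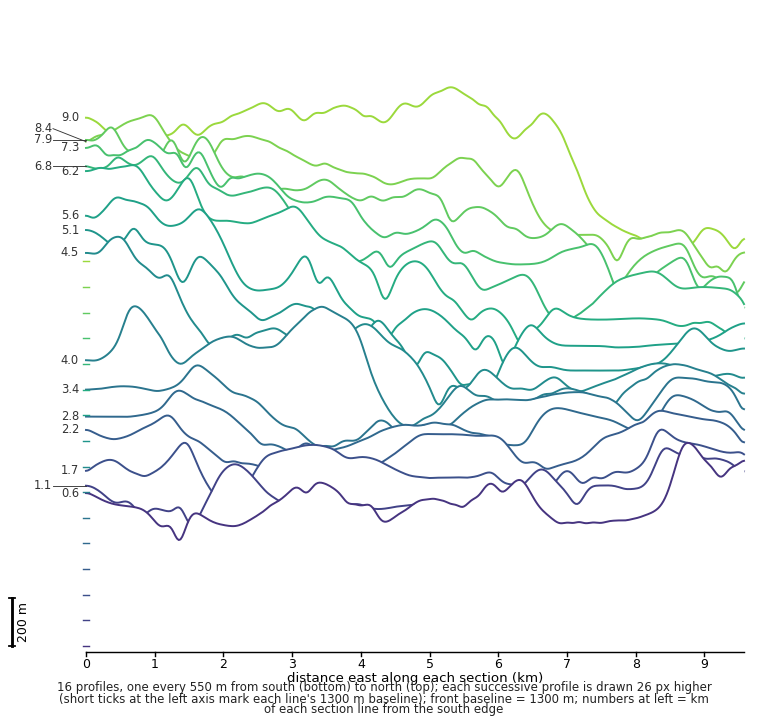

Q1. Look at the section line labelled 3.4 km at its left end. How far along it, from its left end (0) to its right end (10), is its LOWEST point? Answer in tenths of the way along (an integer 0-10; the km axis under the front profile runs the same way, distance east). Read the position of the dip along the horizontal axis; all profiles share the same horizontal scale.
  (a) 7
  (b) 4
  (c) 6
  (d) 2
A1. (b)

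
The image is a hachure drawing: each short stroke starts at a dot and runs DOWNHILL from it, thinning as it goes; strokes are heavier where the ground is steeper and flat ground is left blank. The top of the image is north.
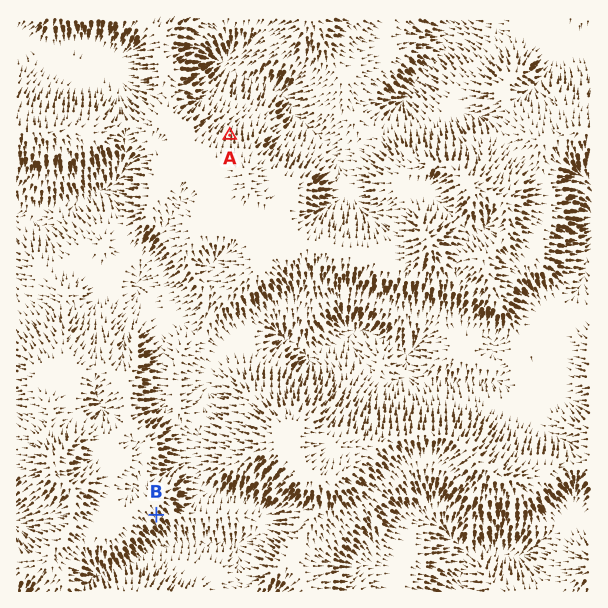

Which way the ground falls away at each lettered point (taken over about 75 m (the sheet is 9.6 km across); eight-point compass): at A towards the N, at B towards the SE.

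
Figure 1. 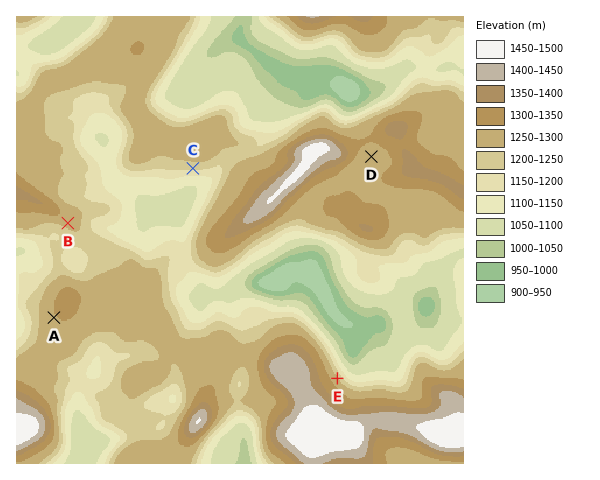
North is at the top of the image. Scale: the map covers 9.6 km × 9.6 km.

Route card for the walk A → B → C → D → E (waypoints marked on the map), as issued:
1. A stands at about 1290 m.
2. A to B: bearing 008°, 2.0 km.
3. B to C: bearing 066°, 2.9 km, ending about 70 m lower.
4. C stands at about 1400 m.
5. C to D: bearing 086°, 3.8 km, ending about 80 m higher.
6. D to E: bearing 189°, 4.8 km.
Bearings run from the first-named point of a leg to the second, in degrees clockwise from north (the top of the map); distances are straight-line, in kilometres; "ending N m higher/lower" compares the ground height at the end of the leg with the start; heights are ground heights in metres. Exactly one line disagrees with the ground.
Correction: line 4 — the height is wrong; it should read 1210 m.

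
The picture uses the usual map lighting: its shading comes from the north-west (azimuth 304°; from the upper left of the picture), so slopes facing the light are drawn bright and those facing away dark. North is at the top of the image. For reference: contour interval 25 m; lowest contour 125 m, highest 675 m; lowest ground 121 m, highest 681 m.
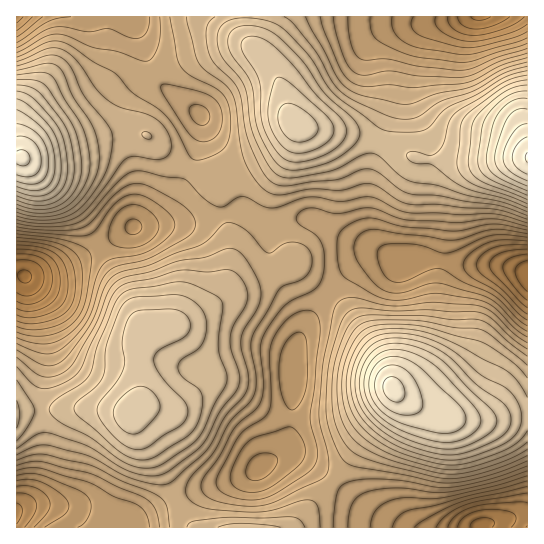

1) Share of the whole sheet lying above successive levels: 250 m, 94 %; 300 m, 85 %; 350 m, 68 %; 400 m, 47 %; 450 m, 31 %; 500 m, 17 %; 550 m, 7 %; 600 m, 3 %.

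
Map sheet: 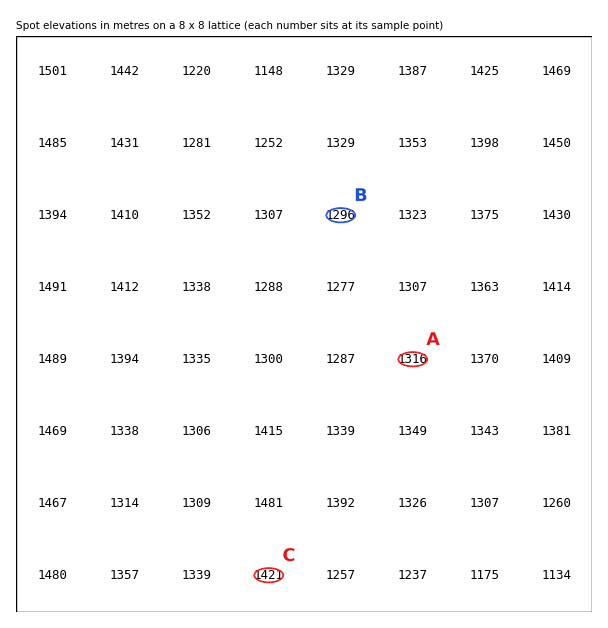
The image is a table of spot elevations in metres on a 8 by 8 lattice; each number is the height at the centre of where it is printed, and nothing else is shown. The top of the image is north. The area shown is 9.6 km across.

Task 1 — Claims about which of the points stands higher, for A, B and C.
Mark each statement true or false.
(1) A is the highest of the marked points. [false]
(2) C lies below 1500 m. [true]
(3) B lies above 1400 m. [false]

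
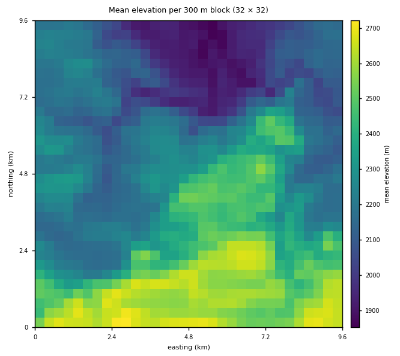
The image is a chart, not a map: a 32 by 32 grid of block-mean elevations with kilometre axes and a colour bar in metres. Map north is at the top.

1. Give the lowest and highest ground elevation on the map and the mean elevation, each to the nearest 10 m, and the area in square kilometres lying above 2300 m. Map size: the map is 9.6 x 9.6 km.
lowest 1840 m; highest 2760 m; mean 2280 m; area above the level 35.7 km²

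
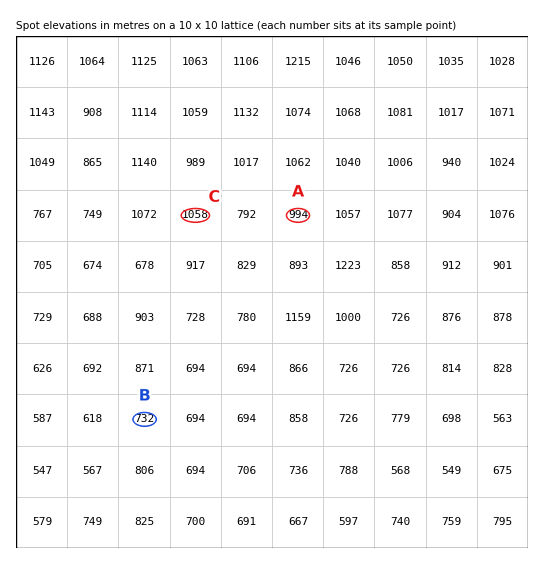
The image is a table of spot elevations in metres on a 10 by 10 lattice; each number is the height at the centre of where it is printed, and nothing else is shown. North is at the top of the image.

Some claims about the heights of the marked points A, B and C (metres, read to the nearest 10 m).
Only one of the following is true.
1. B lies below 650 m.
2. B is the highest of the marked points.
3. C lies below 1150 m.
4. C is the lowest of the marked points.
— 3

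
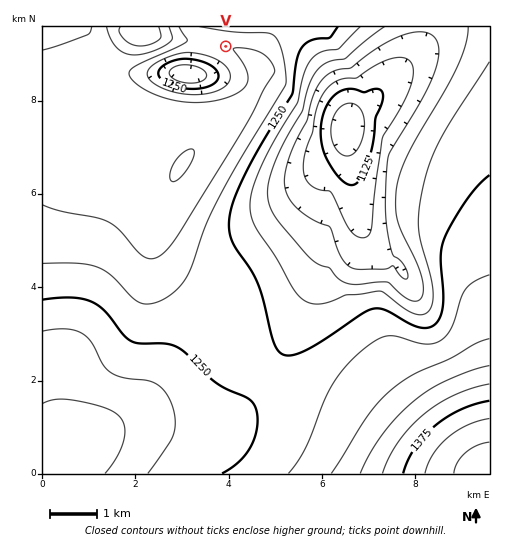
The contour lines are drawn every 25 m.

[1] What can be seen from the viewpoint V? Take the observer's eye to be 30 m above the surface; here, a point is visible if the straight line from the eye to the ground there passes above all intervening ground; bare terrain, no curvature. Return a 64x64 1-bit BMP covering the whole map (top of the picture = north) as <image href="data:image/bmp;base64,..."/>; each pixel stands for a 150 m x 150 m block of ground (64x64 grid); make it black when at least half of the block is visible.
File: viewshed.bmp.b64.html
<image width="64" height="64" href="data:image/bmp;base64,Qk0+AgAAAAAAAD4AAAAoAAAAQAAAAEAAAAABAAEAAAAAAAACAAATCwAAEwsAAAIAAAAAAAAA////AAAAAAAAAAAD////+AAAAAH////+AAAAAf////8AAAAA/////wAAAAD/////AAAAAP////8AAAAA/////wAAAAB/////AAAAAH////8AAAAAf////wAAAAB/////AAAAAD////8AAAAAP////wAAAAA/////AAAAAD////8AAAAAH////wAAAAAf////AAAAAA////8AAAAAB////wAAAAAD////AAAAAAP///8AAAAAAf///wAAAAAA////AAAAAAB///8AAAAAAD///wAAAAAAH///AAAAAAAD5/8AAAAAAAAH/wAAAAAAAAf/AAAAAAAAB/8AAAAAAAAH/wAAAAAAAAf/AAAAAAAAD/8AAAAAAAAP/wAAAAAAAA//AAAAAAAAD/8AAAAAAAAP/wAAAAAAAA//AAAAAAAAD/8AAAAAAAAP/wAAAAAAAAf/AAAAAAAAB/8AAAAAAAAD/wAAMAAAAAP/AAD4AAAAAf8AAfwAAAAB/wAP/gAAAAD/AD//AAAAAP8Af/+AAAAA/wD//8AAAAD/Af//4AAAAP8D///wAAAA/wP///gAAAD/D////AAAAP/////+AAAB//////8AAAH//////wAAAf//////AAAD/wD/+P8AAAP/AAf//wAAB/8AA///gAAH/wAD////wAP/AAP///+AA/8AAf///wAB/w=="/>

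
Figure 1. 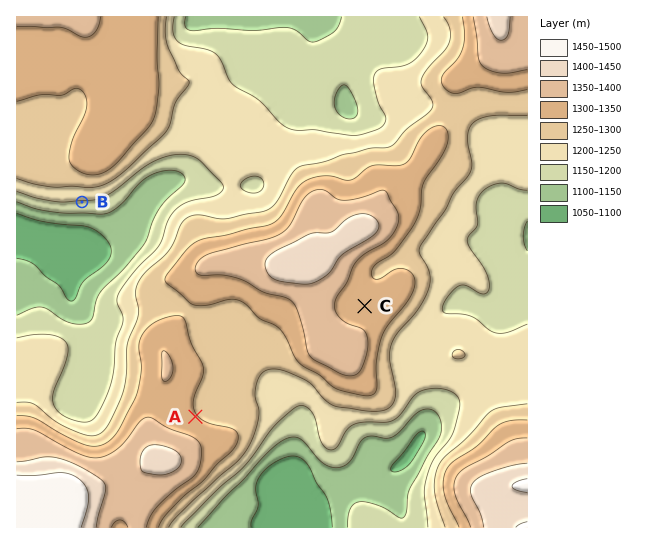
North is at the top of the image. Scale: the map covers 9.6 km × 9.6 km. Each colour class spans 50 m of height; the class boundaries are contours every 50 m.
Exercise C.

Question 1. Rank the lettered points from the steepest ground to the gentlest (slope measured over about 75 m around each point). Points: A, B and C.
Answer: B A C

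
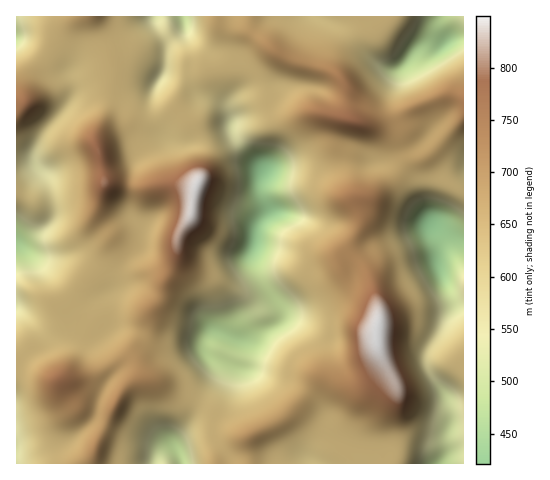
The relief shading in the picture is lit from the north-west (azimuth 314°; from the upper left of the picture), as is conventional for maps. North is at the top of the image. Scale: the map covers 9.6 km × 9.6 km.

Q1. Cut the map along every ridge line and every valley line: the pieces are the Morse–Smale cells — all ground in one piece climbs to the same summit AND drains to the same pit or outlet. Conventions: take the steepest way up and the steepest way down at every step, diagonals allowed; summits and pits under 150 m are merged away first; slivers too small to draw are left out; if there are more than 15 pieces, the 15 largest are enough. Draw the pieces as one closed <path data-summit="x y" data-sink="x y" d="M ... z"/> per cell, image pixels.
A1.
<path data-summit="378 330" data-sink="263 169" d="M246 16l-63 0 1 6-2 5-14 14-3 25-3 9 18 4 20 17 21 8 9 12 5 23 27 29-2 24 9 19-10 11-4 7-3 29 11 27 18 21 2 10-7 9-30 15-9-1-20-8-6 0-8 16 1 4 5 6 11 4 0 8-7 16-13 19 23 23 20 9 7-1 33-18 36-41 6-1 22 9 11 0 16-9 10-11-6-21 1-35-6-23-8-16-18-17 1-7 12-18 2-9-2-21-5-1-4-8-5-34-9-13 3-19 7-4-1-15 2-13-6-12-7-5-43-13-18-9-26-20z"/><path data-summit="378 330" data-sink="430 223" d="M452 93l-24 7-33 18-16 4-17 1-13-4-6 0-3 3-3 19 9 13 5 34 4 8 5 1 2 20-2 10-12 18-1 7 18 17 8 16 6 23-1 35 6 21-10 11-16 9-11 0-22-9-6 1-36 41-35 18-1 23 2 6 215-1 0-366z"/><path data-summit="197 185" data-sink="263 169" d="M182 16l-88 1 15 35 4 15-5 35-13 34 0 8 6 14 4 21-9 31 16 26 32 31 25 6-11 27-8 8-2 20-16 26 6 23 14 3 20 13 28 11 13-19 7-16 0-8-11-4-6-9 7-15 7-2 20 8 9 1 33-17 4-7 0-5-23-32-8-21 3-29 4-7 10-11-9-19 2-24-27-29-5-23-9-12-21-8-20-17-18-4 3-9 3-25 14-14 2-5z"/><path data-summit="197 185" data-sink="17 242" d="M94 16l-78 1 0 147 17-1 15 13 4 12 2 15-1 13-3 7-24 17-10 3 1 221 76-1 2-18 18-36-35-7-18-23 25-1 38-19 6 0 5 6-2-11 1-4 15-22 2-20 8-8 11-27-25-6-32-31-14-21-2-6 9-24 0-6-4-21-6-14 0-8 13-34 5-35-11-34z"/><path data-summit="378 330" data-sink="444 43" d="M463 16l-215 0-1 11 4 7 30 22 21 8 26 6 11 6 9 14-2 27 16 6 13 0 20-5 19-12 30-12 8-1 12 3z"/><path data-summit="197 185" data-sink="174 446" d="M143 378l-13 4-10 11-25 52-1 19 60 0 4-11 9-8 7 0 0-4 14-15 11-19 0-4-23-8-17-11z"/><path data-summit="378 330" data-sink="174 446" d="M201 404l-13 22-14 15 1 5-4-2-7 4-6 5-3 10 93 1 0-29-5 1-13-5z"/><path data-summit="378 330" data-sink="17 242" d="M33 163l-17 2 1 77 7-1 21-13 8-12 1-13-4-22z"/><path data-summit="197 185" data-sink="430 223" d="M129 359l-10 1-34 18-25 1 18 23 24 6 10 0 10-18 8-8 8-4-4-15z"/>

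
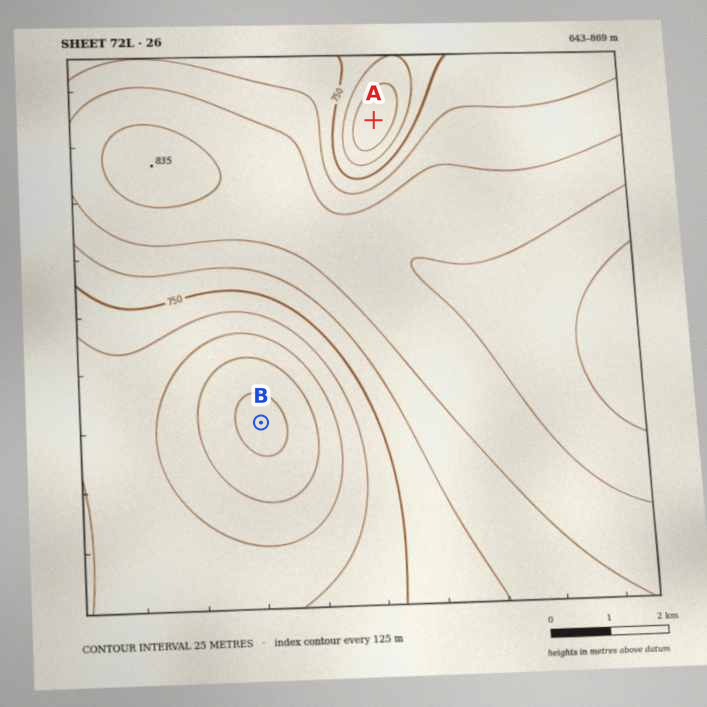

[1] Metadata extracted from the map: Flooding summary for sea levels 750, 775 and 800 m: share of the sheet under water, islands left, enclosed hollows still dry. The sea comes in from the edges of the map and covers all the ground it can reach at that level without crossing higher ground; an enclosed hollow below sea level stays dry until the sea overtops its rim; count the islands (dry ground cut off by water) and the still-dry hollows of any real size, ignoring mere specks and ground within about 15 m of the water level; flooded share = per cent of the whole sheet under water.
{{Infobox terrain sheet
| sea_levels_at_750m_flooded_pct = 32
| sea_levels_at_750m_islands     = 0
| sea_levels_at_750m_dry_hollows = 0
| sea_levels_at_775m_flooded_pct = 44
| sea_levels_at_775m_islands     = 0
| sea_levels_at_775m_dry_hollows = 0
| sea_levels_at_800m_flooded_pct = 61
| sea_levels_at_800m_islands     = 0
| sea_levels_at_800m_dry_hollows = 0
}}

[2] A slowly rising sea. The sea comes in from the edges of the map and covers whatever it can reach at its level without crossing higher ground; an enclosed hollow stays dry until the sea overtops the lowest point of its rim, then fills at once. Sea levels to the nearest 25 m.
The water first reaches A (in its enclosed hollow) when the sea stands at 725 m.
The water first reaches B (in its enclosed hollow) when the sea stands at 700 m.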